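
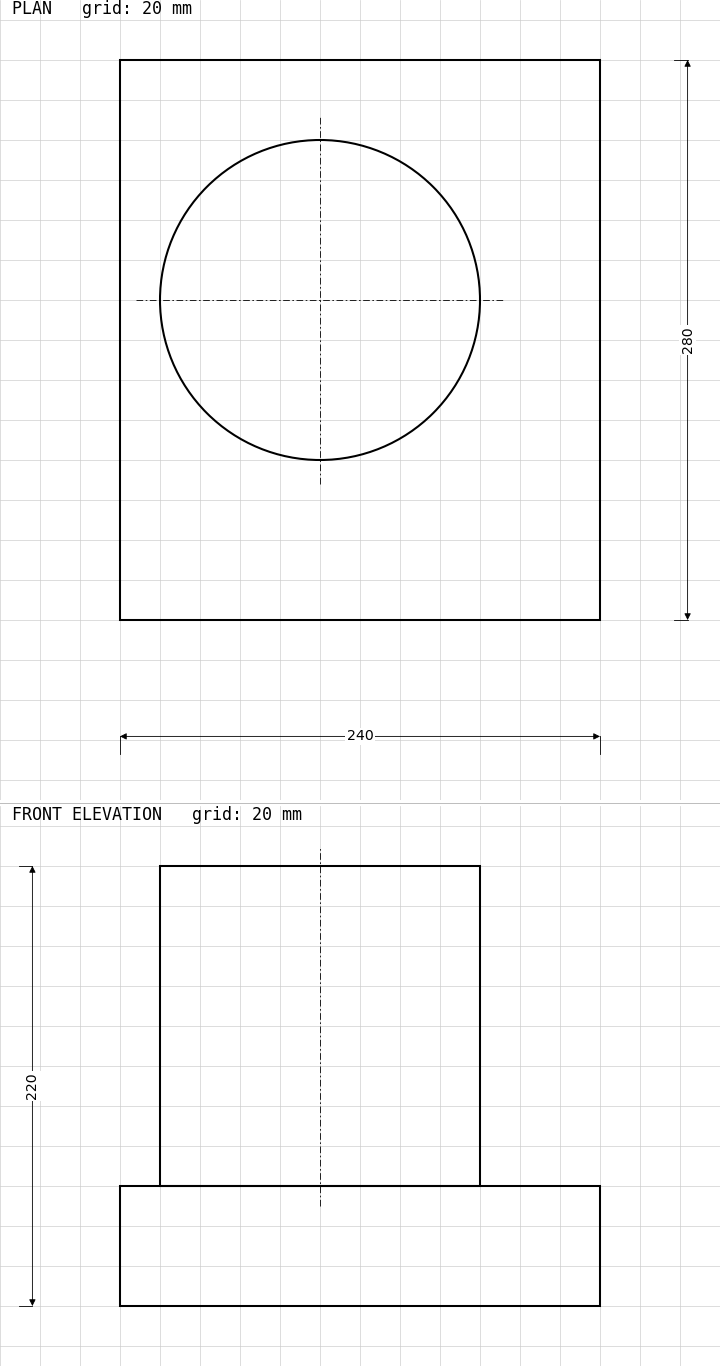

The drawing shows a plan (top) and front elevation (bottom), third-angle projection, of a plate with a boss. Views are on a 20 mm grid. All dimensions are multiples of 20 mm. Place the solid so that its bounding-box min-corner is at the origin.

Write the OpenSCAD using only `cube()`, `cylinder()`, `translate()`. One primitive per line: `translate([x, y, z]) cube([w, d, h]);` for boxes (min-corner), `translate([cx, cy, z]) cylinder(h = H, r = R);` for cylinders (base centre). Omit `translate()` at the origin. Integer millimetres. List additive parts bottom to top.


cube([240, 280, 60]);
translate([100, 160, 60]) cylinder(h = 160, r = 80);


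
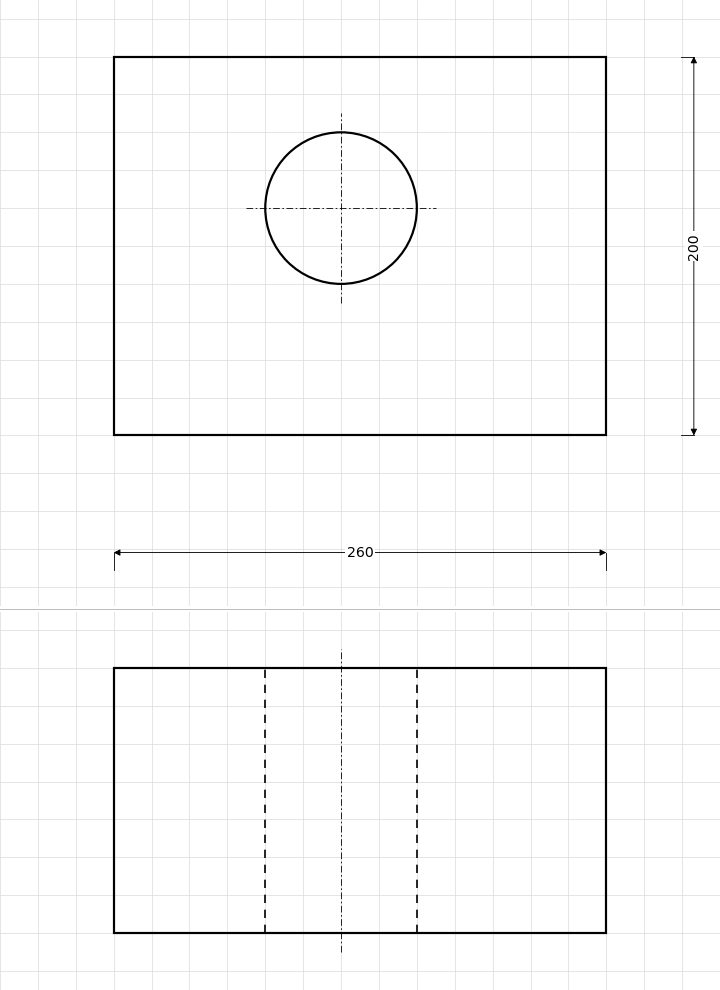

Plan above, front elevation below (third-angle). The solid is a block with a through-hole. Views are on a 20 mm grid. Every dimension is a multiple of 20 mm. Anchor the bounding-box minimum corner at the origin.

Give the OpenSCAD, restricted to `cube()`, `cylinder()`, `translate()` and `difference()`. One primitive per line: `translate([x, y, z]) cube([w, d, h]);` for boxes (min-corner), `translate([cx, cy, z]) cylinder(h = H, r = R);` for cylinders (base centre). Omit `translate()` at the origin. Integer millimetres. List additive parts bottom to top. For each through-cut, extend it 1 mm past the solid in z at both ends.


difference() {
  cube([260, 200, 140]);
  translate([120, 120, -1]) cylinder(h = 142, r = 40);
}


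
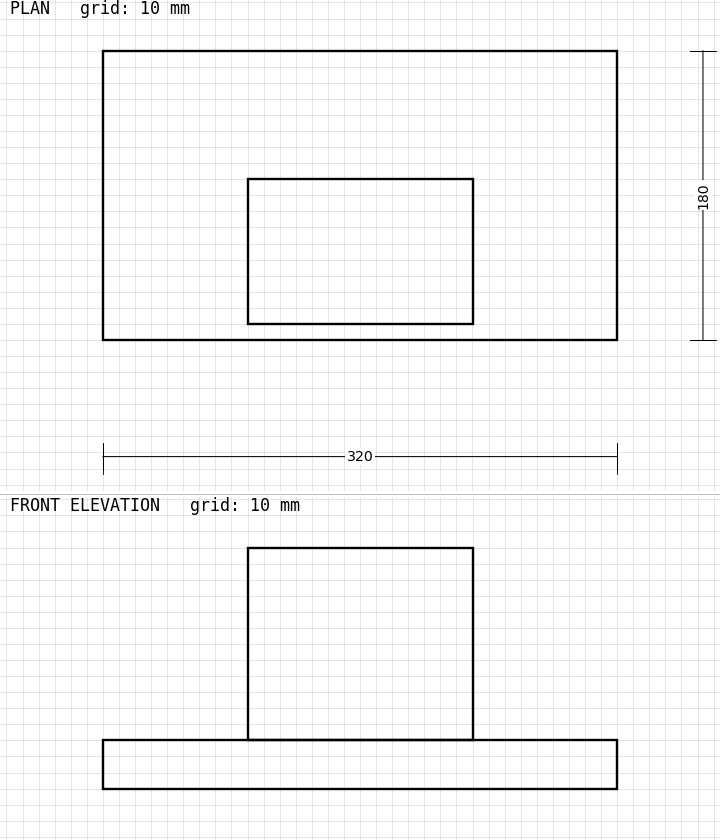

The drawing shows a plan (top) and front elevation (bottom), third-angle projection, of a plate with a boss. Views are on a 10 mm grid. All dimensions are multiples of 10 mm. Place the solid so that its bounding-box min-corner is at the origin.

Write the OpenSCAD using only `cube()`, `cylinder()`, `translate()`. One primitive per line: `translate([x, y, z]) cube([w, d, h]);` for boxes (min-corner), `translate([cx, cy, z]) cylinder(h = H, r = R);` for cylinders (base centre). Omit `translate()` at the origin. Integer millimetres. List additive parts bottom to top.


cube([320, 180, 30]);
translate([90, 10, 30]) cube([140, 90, 120]);


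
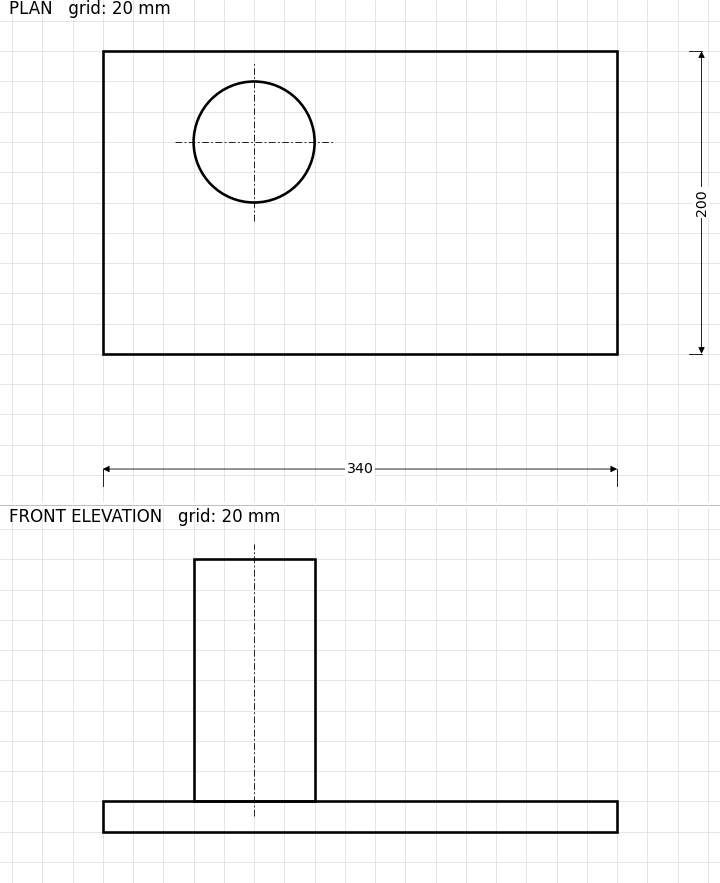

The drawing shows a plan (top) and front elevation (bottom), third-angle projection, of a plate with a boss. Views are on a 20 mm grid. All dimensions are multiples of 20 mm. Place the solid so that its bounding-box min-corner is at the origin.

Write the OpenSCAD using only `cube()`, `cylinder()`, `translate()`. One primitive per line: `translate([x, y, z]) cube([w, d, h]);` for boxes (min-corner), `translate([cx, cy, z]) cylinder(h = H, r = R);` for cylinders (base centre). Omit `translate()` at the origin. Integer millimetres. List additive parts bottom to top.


cube([340, 200, 20]);
translate([100, 140, 20]) cylinder(h = 160, r = 40);


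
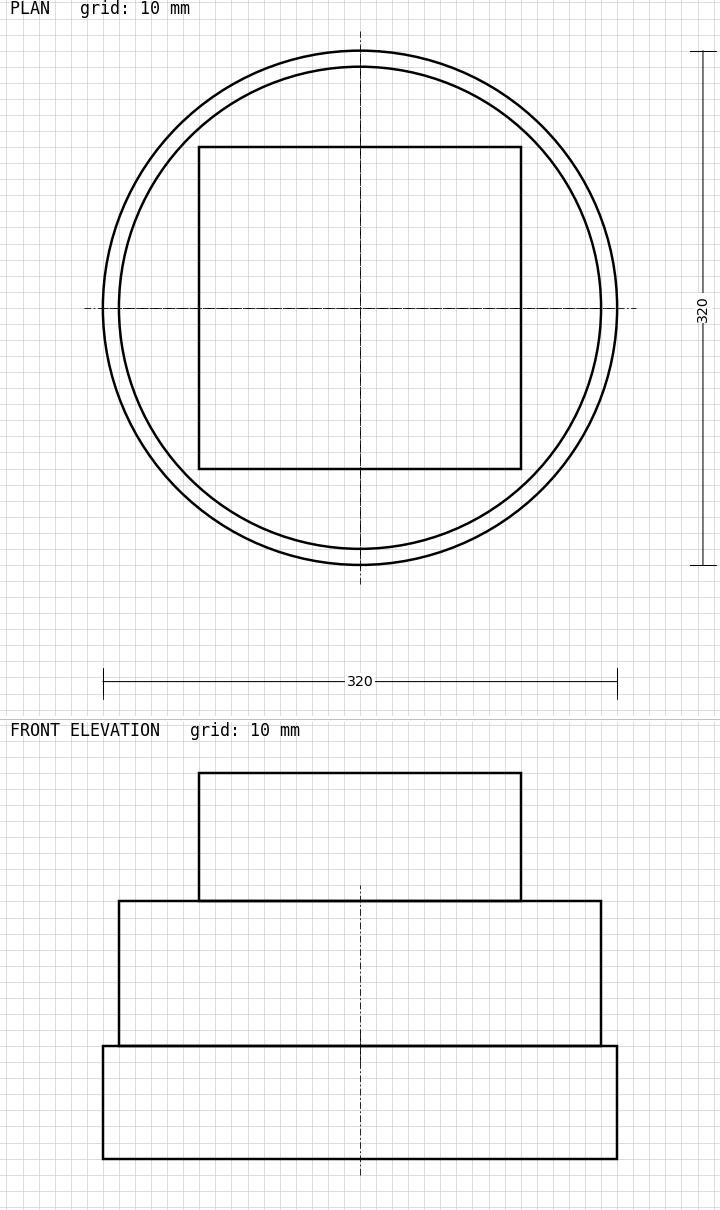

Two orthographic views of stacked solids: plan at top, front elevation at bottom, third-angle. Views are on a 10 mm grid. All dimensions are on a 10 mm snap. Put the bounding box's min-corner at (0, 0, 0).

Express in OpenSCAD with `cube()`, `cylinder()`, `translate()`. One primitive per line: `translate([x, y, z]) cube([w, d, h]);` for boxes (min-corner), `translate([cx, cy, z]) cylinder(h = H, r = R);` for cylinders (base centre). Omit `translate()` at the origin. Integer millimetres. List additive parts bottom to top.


translate([160, 160, 0]) cylinder(h = 70, r = 160);
translate([160, 160, 70]) cylinder(h = 90, r = 150);
translate([60, 60, 160]) cube([200, 200, 80]);


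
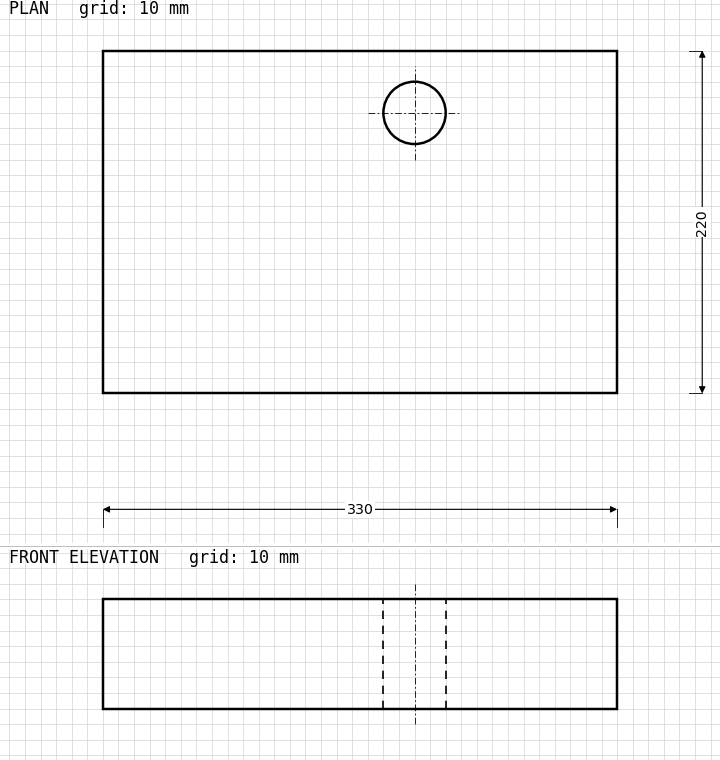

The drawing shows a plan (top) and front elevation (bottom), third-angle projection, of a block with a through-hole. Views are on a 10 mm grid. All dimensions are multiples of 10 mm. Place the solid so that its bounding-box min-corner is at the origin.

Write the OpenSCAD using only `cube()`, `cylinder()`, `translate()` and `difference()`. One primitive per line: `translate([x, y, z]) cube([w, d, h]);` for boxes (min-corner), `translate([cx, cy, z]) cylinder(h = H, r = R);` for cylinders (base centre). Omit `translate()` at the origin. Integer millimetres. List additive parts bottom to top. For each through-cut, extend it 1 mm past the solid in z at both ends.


difference() {
  cube([330, 220, 70]);
  translate([200, 180, -1]) cylinder(h = 72, r = 20);
}


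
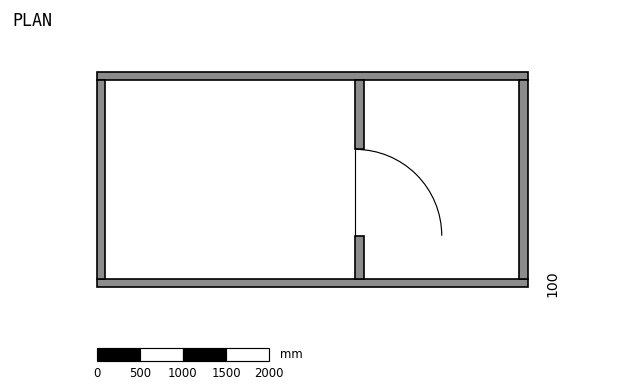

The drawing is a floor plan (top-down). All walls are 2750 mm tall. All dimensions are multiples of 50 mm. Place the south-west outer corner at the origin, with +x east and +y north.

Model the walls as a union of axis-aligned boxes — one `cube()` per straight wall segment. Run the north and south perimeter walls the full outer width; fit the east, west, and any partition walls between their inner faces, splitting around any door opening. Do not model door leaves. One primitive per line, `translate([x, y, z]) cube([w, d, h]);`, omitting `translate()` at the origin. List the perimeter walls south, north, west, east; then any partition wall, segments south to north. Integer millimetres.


cube([5000, 100, 2750]);
translate([0, 2400, 0]) cube([5000, 100, 2750]);
translate([0, 100, 0]) cube([100, 2300, 2750]);
translate([4900, 100, 0]) cube([100, 2300, 2750]);
translate([3000, 100, 0]) cube([100, 500, 2750]);
translate([3000, 1600, 0]) cube([100, 800, 2750]);


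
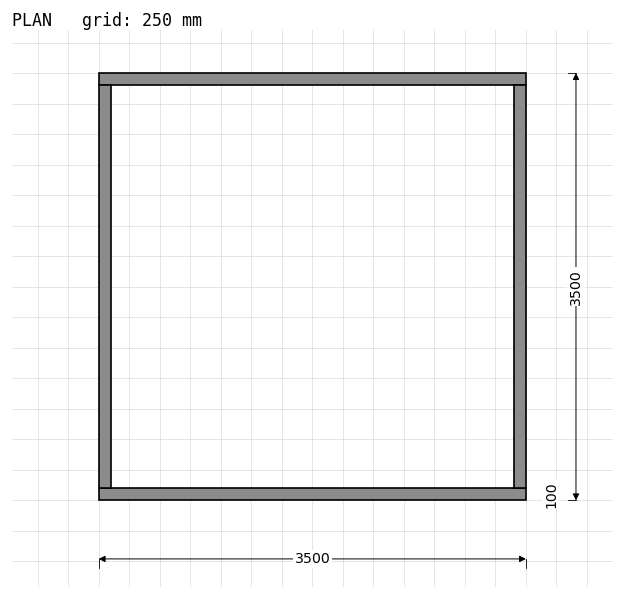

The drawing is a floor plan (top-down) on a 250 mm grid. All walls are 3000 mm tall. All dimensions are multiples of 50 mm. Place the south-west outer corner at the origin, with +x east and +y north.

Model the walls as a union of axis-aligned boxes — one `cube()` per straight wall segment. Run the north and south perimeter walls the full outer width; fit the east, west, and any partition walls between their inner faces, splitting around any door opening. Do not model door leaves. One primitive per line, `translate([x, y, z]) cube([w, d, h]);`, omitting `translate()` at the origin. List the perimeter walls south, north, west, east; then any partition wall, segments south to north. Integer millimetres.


cube([3500, 100, 3000]);
translate([0, 3400, 0]) cube([3500, 100, 3000]);
translate([0, 100, 0]) cube([100, 3300, 3000]);
translate([3400, 100, 0]) cube([100, 3300, 3000]);


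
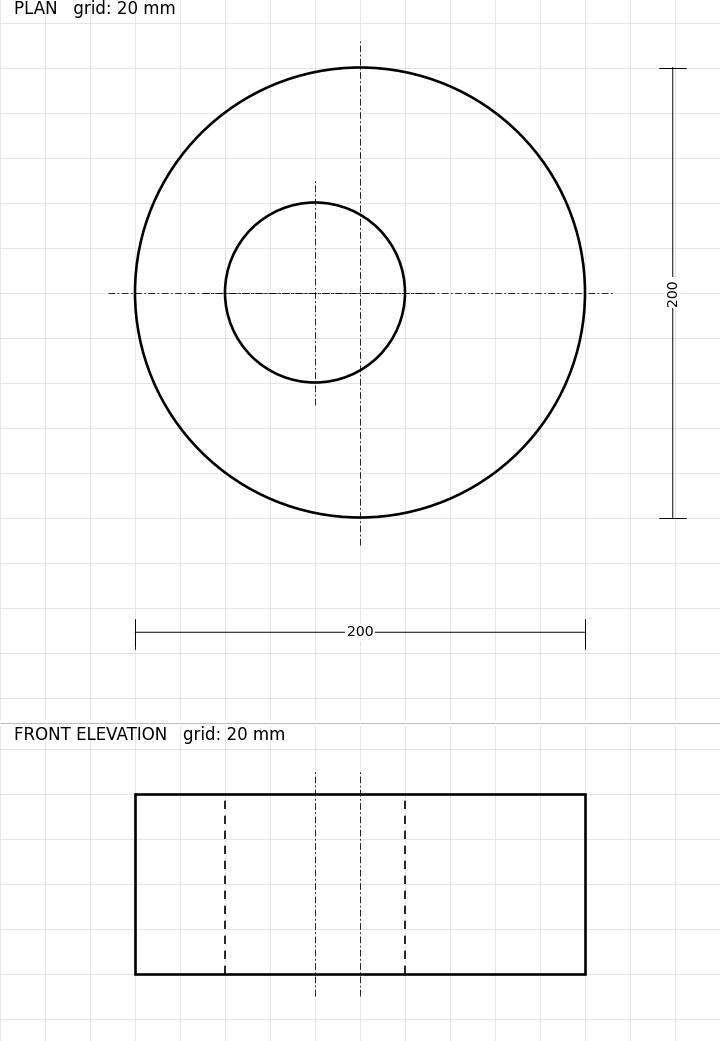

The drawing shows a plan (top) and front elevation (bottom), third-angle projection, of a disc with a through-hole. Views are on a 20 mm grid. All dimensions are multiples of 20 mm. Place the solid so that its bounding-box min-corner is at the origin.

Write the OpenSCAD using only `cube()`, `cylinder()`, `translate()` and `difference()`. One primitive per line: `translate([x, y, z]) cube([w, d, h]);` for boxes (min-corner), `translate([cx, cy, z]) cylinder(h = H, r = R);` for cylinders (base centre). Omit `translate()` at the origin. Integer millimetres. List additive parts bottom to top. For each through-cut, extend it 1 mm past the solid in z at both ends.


difference() {
  translate([100, 100, 0]) cylinder(h = 80, r = 100);
  translate([80, 100, -1]) cylinder(h = 82, r = 40);
}


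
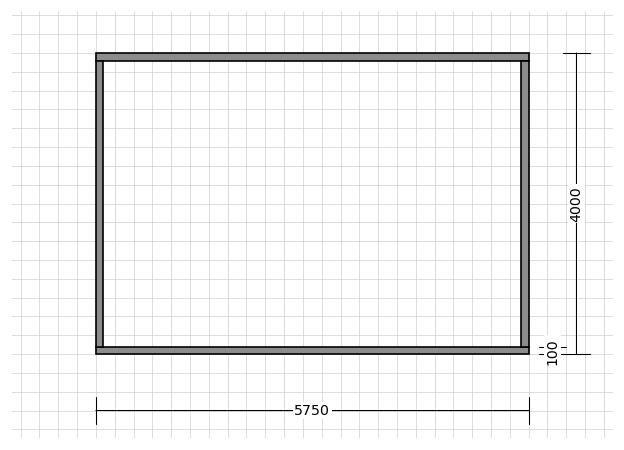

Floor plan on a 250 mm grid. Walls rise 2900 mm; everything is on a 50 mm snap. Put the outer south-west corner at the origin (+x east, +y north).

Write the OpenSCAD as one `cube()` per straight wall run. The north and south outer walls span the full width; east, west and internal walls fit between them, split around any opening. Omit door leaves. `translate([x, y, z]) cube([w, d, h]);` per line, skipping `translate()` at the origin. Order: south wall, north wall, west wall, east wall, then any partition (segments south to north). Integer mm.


cube([5750, 100, 2900]);
translate([0, 3900, 0]) cube([5750, 100, 2900]);
translate([0, 100, 0]) cube([100, 3800, 2900]);
translate([5650, 100, 0]) cube([100, 3800, 2900]);


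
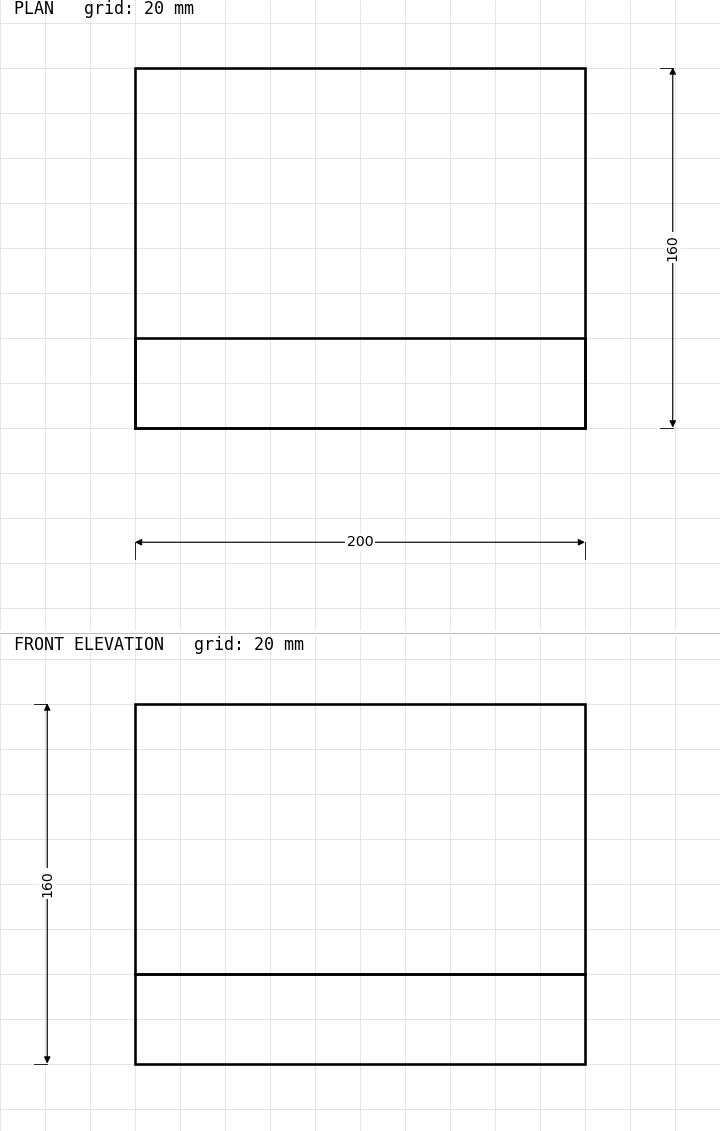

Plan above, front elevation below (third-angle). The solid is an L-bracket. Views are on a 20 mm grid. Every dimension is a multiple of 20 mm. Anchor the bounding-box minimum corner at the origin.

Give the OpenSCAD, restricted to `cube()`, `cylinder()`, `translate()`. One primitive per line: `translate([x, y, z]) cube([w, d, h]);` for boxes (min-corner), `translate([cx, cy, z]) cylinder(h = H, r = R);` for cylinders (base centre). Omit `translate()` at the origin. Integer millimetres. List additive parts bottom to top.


cube([200, 160, 40]);
translate([0, 0, 40]) cube([200, 40, 120]);


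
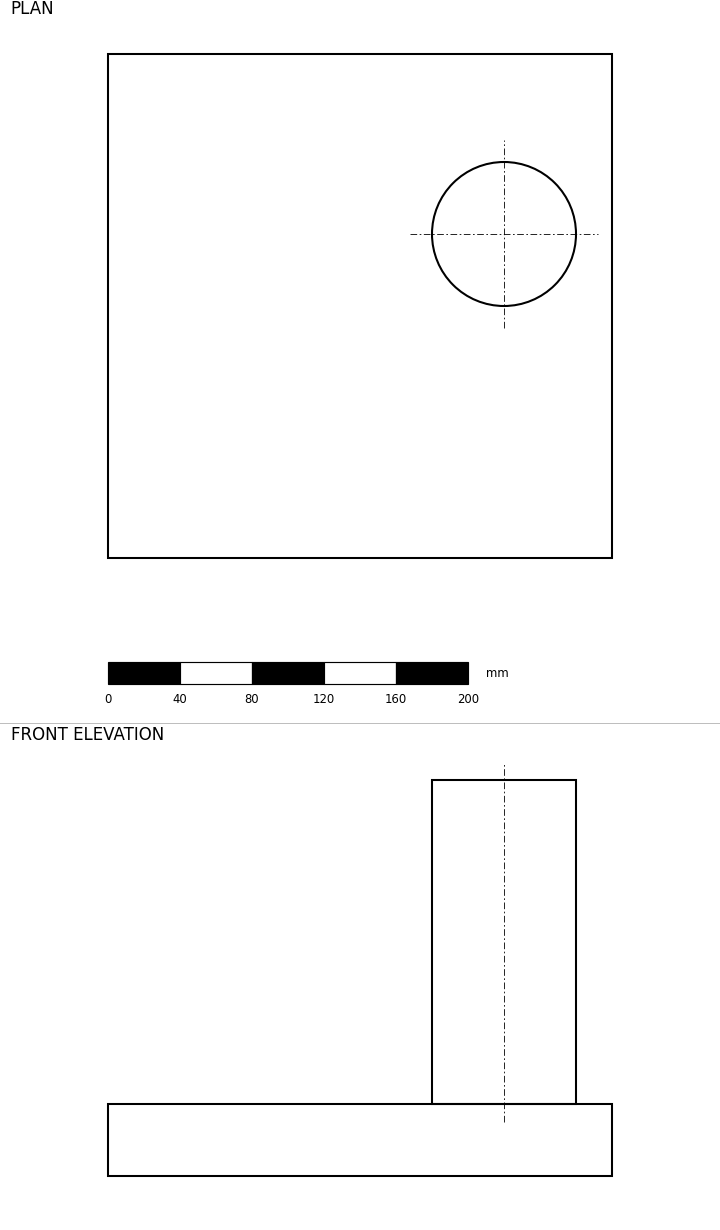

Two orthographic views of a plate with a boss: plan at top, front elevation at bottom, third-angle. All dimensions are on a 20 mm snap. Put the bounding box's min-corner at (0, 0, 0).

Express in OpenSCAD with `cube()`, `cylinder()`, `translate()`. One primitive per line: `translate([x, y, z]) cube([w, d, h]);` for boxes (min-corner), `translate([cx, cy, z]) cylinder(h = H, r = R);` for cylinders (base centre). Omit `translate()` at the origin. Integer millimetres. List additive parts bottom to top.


cube([280, 280, 40]);
translate([220, 180, 40]) cylinder(h = 180, r = 40);


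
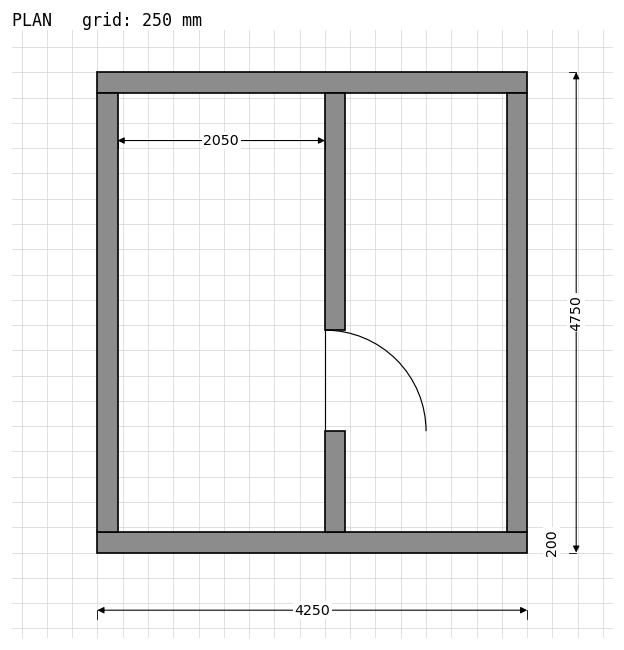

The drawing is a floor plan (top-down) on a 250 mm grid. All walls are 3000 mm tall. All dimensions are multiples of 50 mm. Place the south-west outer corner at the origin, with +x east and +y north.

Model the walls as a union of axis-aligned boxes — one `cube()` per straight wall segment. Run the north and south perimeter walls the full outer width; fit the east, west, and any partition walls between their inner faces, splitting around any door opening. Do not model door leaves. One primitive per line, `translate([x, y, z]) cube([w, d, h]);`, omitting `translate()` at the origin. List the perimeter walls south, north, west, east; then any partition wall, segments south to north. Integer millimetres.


cube([4250, 200, 3000]);
translate([0, 4550, 0]) cube([4250, 200, 3000]);
translate([0, 200, 0]) cube([200, 4350, 3000]);
translate([4050, 200, 0]) cube([200, 4350, 3000]);
translate([2250, 200, 0]) cube([200, 1000, 3000]);
translate([2250, 2200, 0]) cube([200, 2350, 3000]);


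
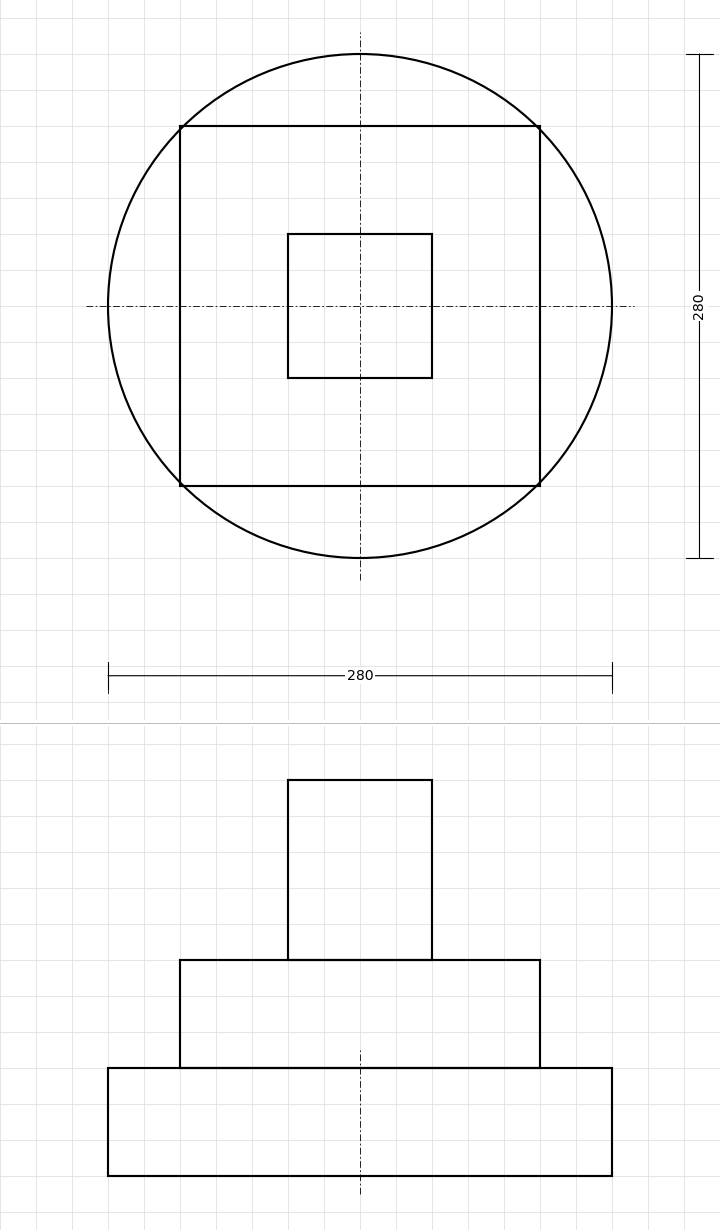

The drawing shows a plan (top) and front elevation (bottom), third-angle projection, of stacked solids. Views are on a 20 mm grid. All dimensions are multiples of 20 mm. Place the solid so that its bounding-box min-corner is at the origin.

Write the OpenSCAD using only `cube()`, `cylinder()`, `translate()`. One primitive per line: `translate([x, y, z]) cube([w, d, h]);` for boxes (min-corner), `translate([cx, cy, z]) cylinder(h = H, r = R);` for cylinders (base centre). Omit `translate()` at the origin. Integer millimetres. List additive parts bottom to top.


translate([140, 140, 0]) cylinder(h = 60, r = 140);
translate([40, 40, 60]) cube([200, 200, 60]);
translate([100, 100, 120]) cube([80, 80, 100]);


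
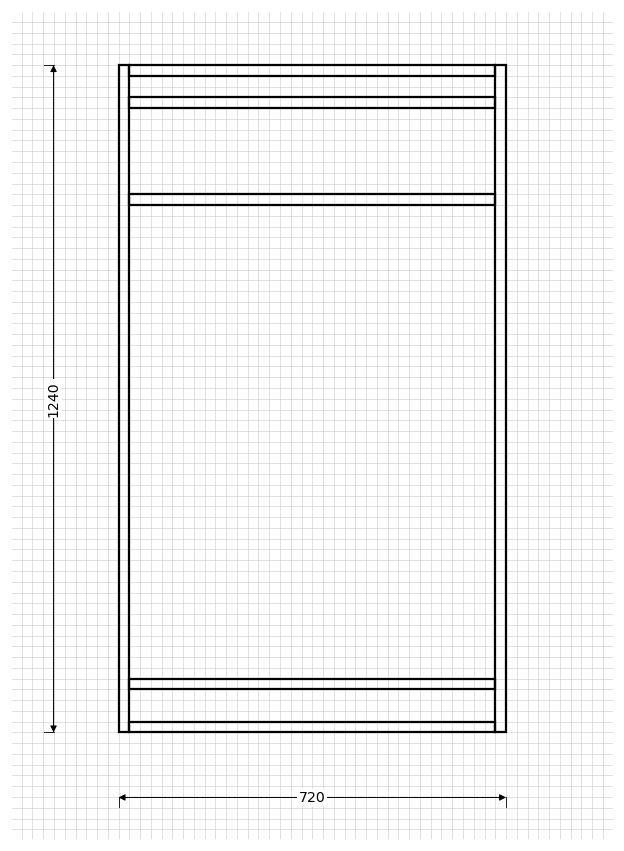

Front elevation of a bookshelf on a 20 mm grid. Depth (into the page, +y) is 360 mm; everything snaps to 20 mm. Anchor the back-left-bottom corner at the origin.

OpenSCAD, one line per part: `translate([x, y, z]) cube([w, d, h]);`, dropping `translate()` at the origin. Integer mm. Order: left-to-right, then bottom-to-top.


cube([20, 360, 1240]);
translate([20, 0, 0]) cube([680, 360, 20]);
translate([20, 0, 80]) cube([680, 360, 20]);
translate([20, 0, 980]) cube([680, 360, 20]);
translate([20, 0, 1160]) cube([680, 360, 20]);
translate([20, 0, 1220]) cube([680, 360, 20]);
translate([700, 0, 0]) cube([20, 360, 1240]);


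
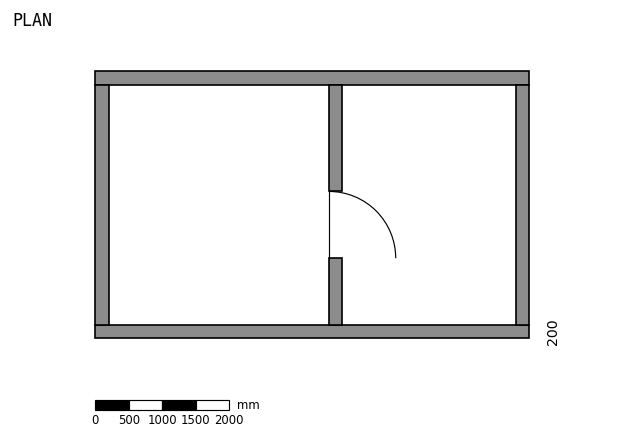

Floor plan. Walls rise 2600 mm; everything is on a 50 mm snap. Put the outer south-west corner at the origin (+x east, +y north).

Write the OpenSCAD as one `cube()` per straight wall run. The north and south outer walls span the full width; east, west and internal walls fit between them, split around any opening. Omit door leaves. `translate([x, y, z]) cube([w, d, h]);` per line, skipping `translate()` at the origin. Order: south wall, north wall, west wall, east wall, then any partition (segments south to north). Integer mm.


cube([6500, 200, 2600]);
translate([0, 3800, 0]) cube([6500, 200, 2600]);
translate([0, 200, 0]) cube([200, 3600, 2600]);
translate([6300, 200, 0]) cube([200, 3600, 2600]);
translate([3500, 200, 0]) cube([200, 1000, 2600]);
translate([3500, 2200, 0]) cube([200, 1600, 2600]);


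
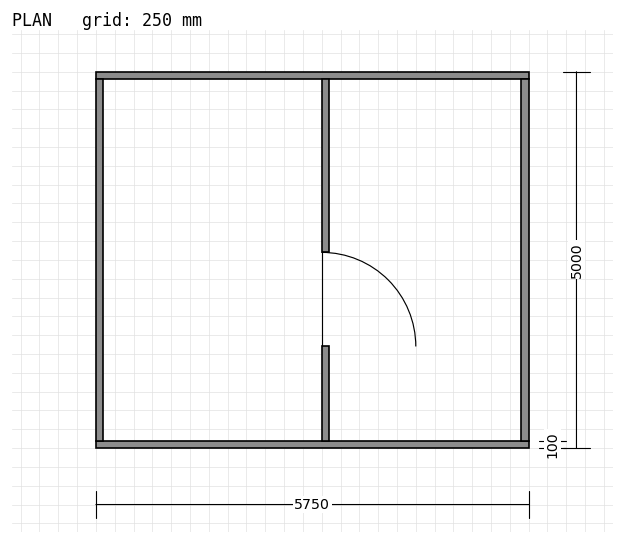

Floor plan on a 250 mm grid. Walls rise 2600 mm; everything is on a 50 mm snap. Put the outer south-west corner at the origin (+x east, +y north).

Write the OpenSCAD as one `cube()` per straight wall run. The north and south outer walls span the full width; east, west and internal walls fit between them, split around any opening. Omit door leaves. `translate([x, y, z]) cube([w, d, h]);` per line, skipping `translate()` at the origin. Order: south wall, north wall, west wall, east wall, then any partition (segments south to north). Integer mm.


cube([5750, 100, 2600]);
translate([0, 4900, 0]) cube([5750, 100, 2600]);
translate([0, 100, 0]) cube([100, 4800, 2600]);
translate([5650, 100, 0]) cube([100, 4800, 2600]);
translate([3000, 100, 0]) cube([100, 1250, 2600]);
translate([3000, 2600, 0]) cube([100, 2300, 2600]);


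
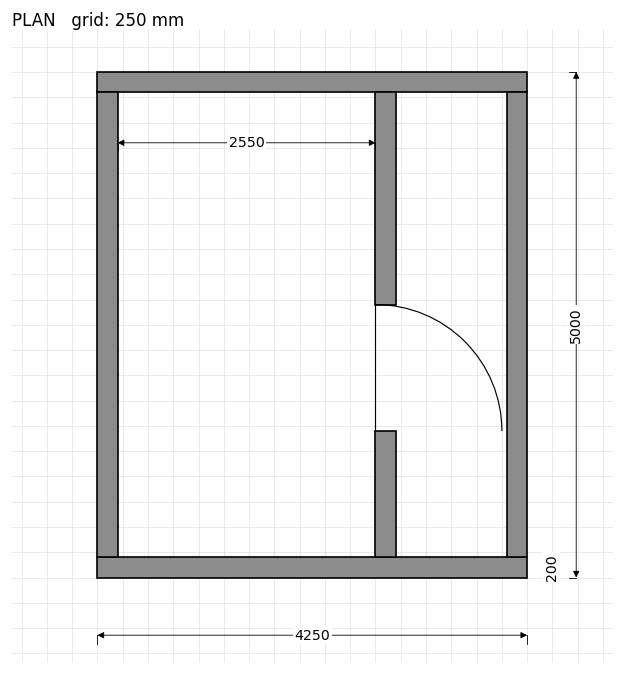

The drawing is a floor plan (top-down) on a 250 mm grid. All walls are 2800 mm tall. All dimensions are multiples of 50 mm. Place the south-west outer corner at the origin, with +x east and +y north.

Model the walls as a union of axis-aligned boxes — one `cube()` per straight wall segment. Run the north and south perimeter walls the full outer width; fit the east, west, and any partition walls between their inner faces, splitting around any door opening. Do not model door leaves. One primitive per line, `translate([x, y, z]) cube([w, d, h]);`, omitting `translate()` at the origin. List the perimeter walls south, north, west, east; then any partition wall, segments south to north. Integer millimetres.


cube([4250, 200, 2800]);
translate([0, 4800, 0]) cube([4250, 200, 2800]);
translate([0, 200, 0]) cube([200, 4600, 2800]);
translate([4050, 200, 0]) cube([200, 4600, 2800]);
translate([2750, 200, 0]) cube([200, 1250, 2800]);
translate([2750, 2700, 0]) cube([200, 2100, 2800]);


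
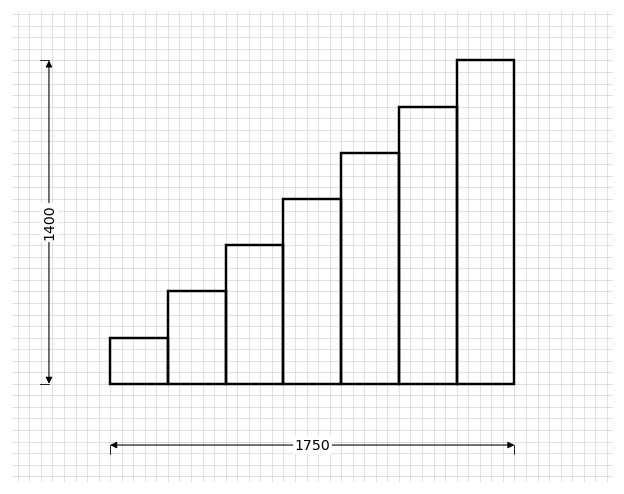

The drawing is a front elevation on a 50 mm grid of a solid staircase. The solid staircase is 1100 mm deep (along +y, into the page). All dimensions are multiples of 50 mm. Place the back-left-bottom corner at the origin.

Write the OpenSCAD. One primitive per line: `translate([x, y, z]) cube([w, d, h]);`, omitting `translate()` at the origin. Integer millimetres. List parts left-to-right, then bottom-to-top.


cube([250, 1100, 200]);
translate([250, 0, 0]) cube([250, 1100, 400]);
translate([500, 0, 0]) cube([250, 1100, 600]);
translate([750, 0, 0]) cube([250, 1100, 800]);
translate([1000, 0, 0]) cube([250, 1100, 1000]);
translate([1250, 0, 0]) cube([250, 1100, 1200]);
translate([1500, 0, 0]) cube([250, 1100, 1400]);


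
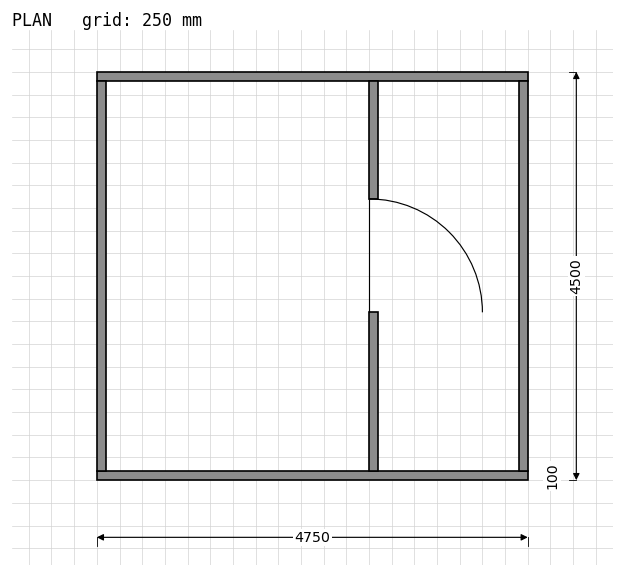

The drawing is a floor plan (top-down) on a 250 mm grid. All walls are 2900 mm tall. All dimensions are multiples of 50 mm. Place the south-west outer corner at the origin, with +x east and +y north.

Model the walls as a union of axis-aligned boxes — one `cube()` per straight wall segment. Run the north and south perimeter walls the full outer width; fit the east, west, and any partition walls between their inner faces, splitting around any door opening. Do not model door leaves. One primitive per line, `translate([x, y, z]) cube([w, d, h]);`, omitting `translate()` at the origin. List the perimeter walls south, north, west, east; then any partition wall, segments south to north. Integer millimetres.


cube([4750, 100, 2900]);
translate([0, 4400, 0]) cube([4750, 100, 2900]);
translate([0, 100, 0]) cube([100, 4300, 2900]);
translate([4650, 100, 0]) cube([100, 4300, 2900]);
translate([3000, 100, 0]) cube([100, 1750, 2900]);
translate([3000, 3100, 0]) cube([100, 1300, 2900]);


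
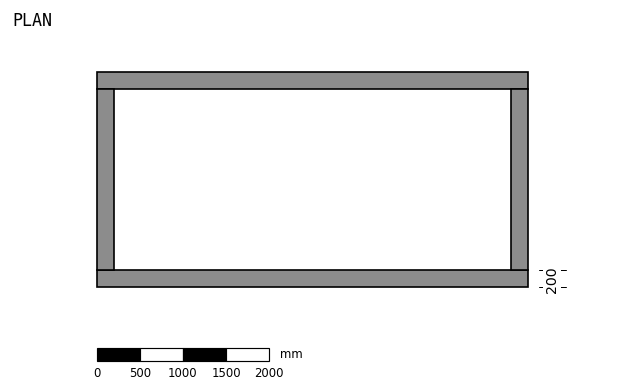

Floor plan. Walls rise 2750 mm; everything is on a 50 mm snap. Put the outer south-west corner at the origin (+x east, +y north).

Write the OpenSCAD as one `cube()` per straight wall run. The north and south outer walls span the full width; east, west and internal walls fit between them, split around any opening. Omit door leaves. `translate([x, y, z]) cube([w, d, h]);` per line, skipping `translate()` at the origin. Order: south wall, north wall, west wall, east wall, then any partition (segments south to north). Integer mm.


cube([5000, 200, 2750]);
translate([0, 2300, 0]) cube([5000, 200, 2750]);
translate([0, 200, 0]) cube([200, 2100, 2750]);
translate([4800, 200, 0]) cube([200, 2100, 2750]);


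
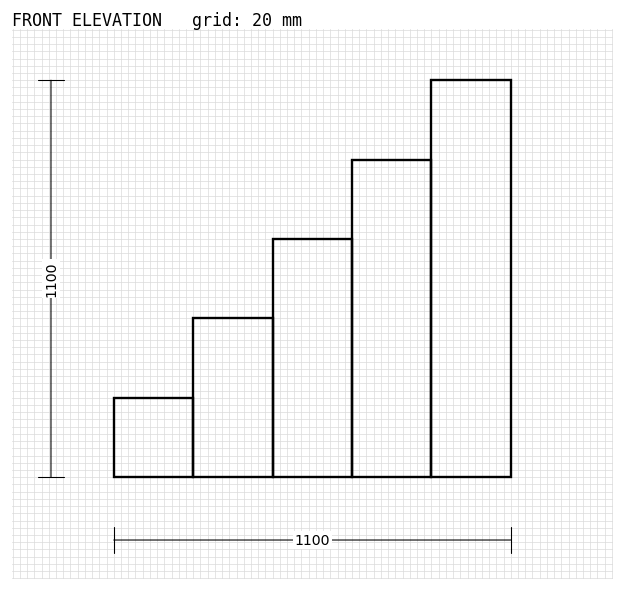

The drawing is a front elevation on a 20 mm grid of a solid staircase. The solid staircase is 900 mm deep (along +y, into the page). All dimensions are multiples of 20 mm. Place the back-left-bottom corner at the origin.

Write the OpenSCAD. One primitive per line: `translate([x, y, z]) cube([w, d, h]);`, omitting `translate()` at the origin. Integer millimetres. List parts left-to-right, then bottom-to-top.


cube([220, 900, 220]);
translate([220, 0, 0]) cube([220, 900, 440]);
translate([440, 0, 0]) cube([220, 900, 660]);
translate([660, 0, 0]) cube([220, 900, 880]);
translate([880, 0, 0]) cube([220, 900, 1100]);


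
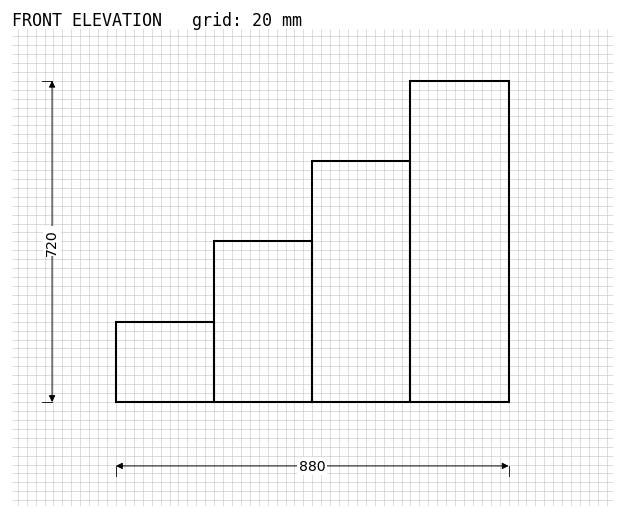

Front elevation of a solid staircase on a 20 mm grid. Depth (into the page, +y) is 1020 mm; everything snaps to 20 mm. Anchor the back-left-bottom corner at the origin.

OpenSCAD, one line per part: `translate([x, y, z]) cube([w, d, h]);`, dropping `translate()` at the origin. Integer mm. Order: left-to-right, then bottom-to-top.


cube([220, 1020, 180]);
translate([220, 0, 0]) cube([220, 1020, 360]);
translate([440, 0, 0]) cube([220, 1020, 540]);
translate([660, 0, 0]) cube([220, 1020, 720]);


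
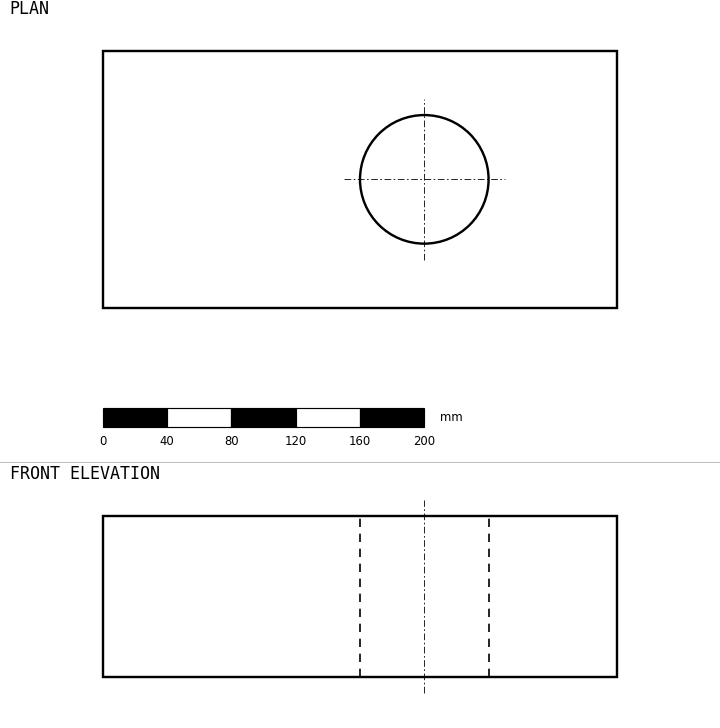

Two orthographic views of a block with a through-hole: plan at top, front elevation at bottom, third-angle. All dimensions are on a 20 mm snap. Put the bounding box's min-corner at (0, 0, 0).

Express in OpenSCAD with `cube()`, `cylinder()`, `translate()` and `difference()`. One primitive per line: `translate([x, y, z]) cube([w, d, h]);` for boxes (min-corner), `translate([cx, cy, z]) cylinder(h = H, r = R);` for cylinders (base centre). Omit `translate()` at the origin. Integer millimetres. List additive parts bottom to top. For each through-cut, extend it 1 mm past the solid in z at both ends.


difference() {
  cube([320, 160, 100]);
  translate([200, 80, -1]) cylinder(h = 102, r = 40);
}


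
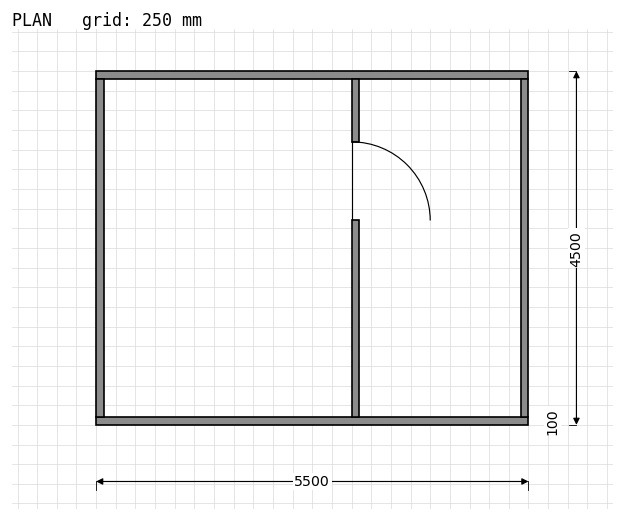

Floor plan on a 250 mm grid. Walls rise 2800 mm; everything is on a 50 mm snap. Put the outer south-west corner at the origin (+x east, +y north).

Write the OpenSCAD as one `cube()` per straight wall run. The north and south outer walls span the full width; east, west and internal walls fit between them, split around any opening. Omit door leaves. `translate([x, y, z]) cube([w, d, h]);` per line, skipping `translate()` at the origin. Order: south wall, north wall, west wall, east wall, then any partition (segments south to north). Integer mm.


cube([5500, 100, 2800]);
translate([0, 4400, 0]) cube([5500, 100, 2800]);
translate([0, 100, 0]) cube([100, 4300, 2800]);
translate([5400, 100, 0]) cube([100, 4300, 2800]);
translate([3250, 100, 0]) cube([100, 2500, 2800]);
translate([3250, 3600, 0]) cube([100, 800, 2800]);


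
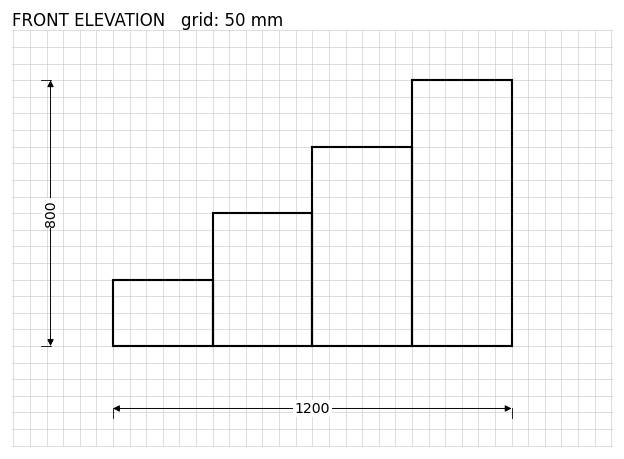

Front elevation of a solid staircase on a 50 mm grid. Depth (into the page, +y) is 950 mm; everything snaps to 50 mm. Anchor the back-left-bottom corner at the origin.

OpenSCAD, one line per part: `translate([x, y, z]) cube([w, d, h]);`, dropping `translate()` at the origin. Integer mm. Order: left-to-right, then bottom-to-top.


cube([300, 950, 200]);
translate([300, 0, 0]) cube([300, 950, 400]);
translate([600, 0, 0]) cube([300, 950, 600]);
translate([900, 0, 0]) cube([300, 950, 800]);


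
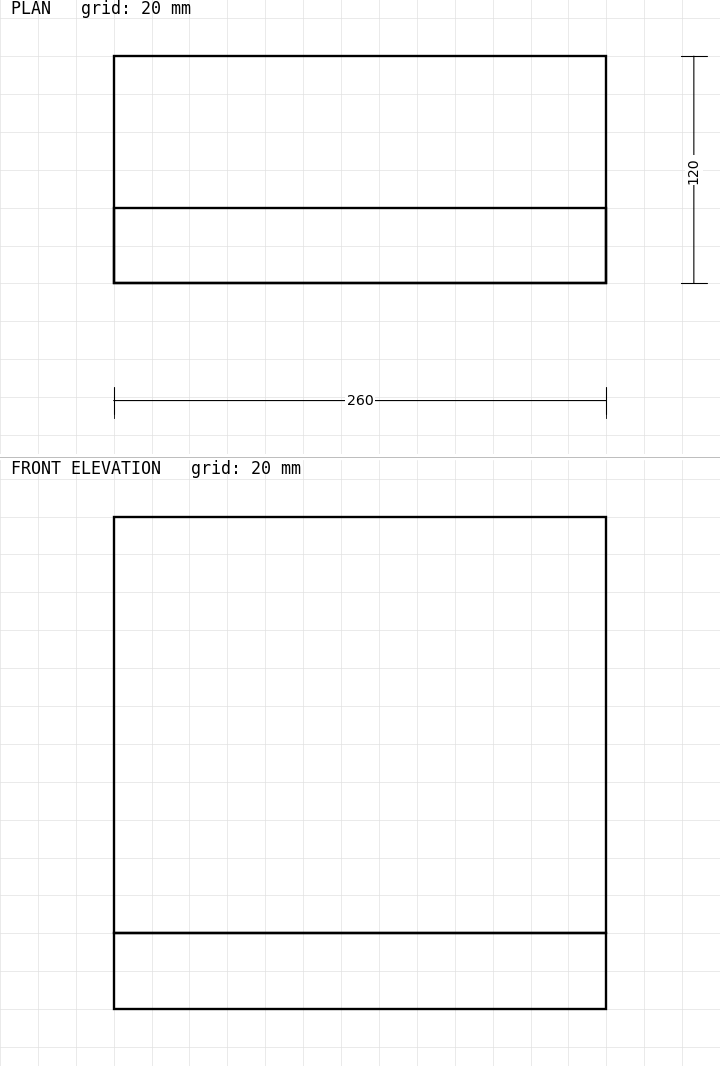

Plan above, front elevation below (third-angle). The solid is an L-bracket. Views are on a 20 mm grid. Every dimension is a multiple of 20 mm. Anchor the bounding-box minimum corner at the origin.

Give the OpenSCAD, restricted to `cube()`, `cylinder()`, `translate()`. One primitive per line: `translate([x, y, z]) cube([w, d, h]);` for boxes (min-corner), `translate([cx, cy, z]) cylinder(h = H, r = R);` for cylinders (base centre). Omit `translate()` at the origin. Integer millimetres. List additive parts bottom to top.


cube([260, 120, 40]);
translate([0, 0, 40]) cube([260, 40, 220]);


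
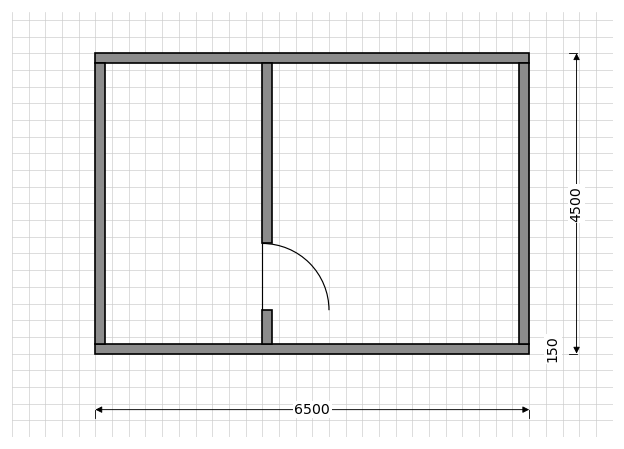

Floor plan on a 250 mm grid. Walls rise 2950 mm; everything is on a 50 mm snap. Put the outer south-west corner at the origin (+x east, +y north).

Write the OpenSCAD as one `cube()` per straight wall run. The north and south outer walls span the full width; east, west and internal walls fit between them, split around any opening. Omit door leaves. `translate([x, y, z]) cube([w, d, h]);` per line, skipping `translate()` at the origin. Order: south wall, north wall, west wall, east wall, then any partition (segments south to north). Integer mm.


cube([6500, 150, 2950]);
translate([0, 4350, 0]) cube([6500, 150, 2950]);
translate([0, 150, 0]) cube([150, 4200, 2950]);
translate([6350, 150, 0]) cube([150, 4200, 2950]);
translate([2500, 150, 0]) cube([150, 500, 2950]);
translate([2500, 1650, 0]) cube([150, 2700, 2950]);


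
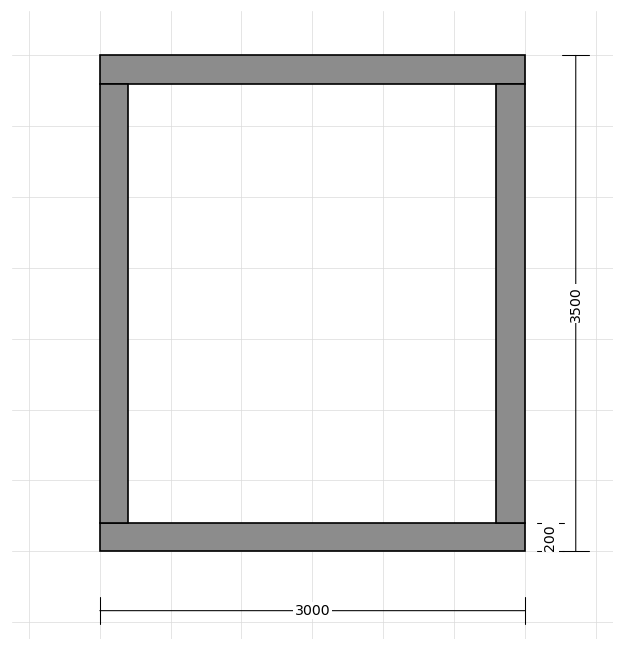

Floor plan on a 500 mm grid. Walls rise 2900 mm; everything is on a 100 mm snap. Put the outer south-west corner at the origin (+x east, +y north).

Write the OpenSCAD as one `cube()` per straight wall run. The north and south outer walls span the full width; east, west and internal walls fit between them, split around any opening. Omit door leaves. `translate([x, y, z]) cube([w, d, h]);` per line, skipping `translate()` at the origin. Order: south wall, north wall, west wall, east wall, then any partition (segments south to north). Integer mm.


cube([3000, 200, 2900]);
translate([0, 3300, 0]) cube([3000, 200, 2900]);
translate([0, 200, 0]) cube([200, 3100, 2900]);
translate([2800, 200, 0]) cube([200, 3100, 2900]);


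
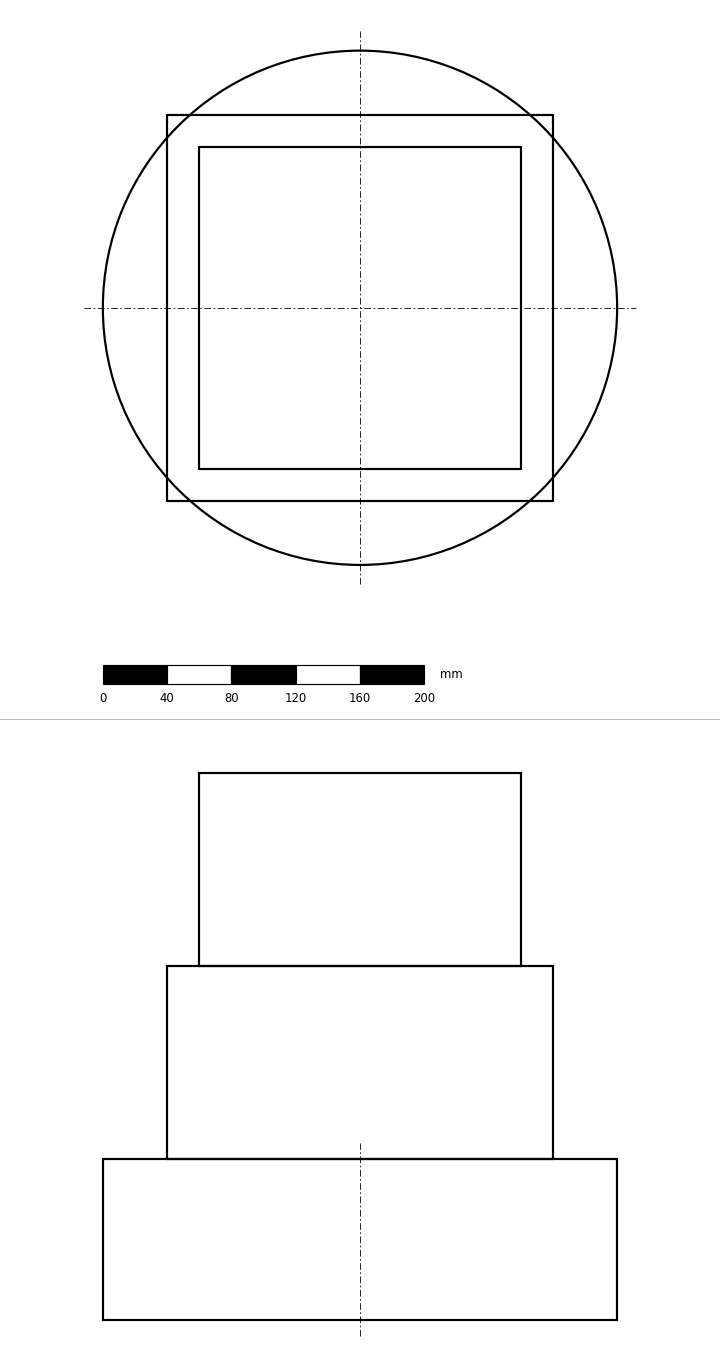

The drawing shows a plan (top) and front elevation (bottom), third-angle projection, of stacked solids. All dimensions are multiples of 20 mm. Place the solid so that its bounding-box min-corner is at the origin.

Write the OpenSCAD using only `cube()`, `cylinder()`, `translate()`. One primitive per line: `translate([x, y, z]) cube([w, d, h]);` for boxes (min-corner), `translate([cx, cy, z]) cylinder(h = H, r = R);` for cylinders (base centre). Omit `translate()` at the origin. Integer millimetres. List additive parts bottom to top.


translate([160, 160, 0]) cylinder(h = 100, r = 160);
translate([40, 40, 100]) cube([240, 240, 120]);
translate([60, 60, 220]) cube([200, 200, 120]);


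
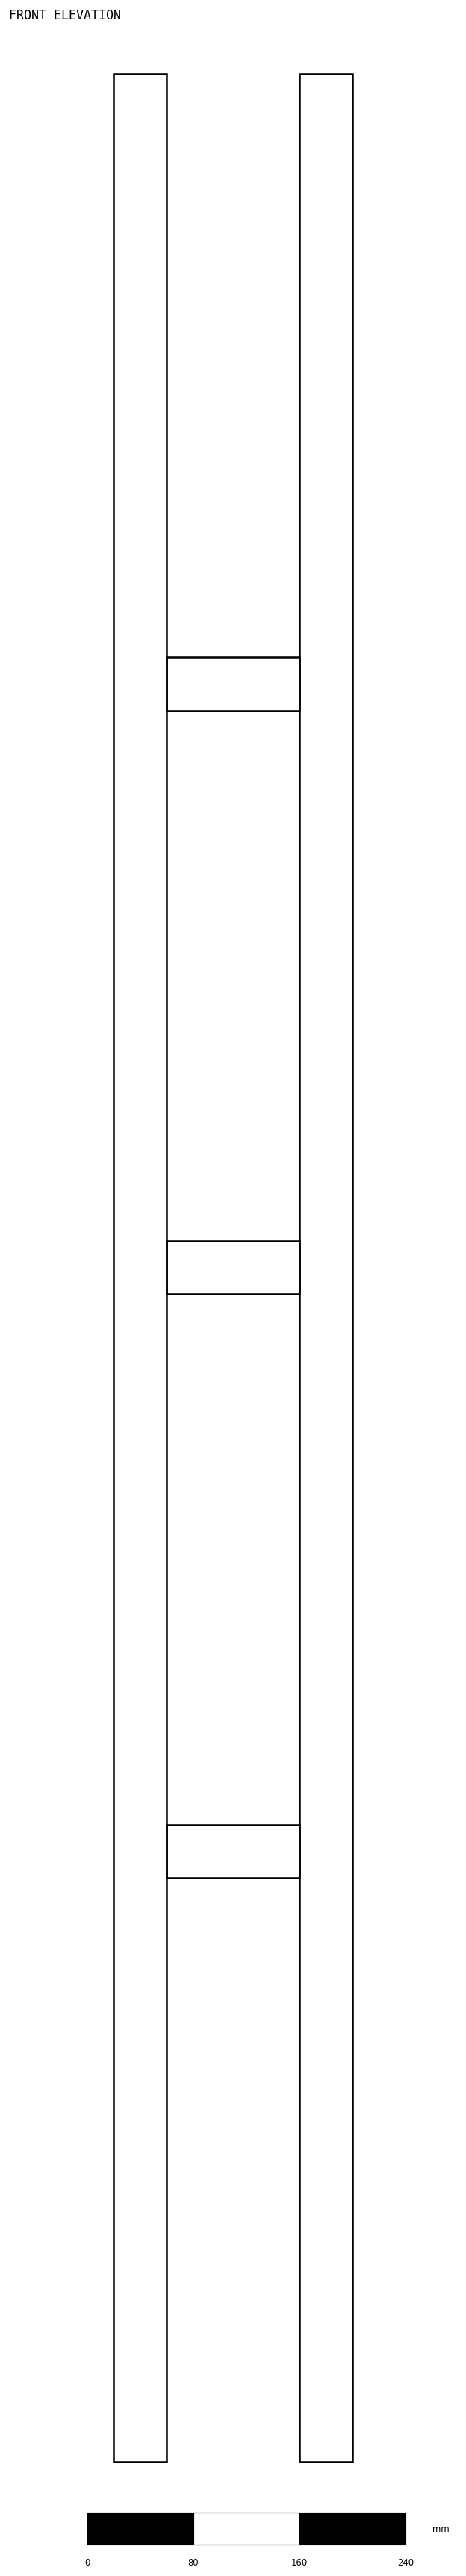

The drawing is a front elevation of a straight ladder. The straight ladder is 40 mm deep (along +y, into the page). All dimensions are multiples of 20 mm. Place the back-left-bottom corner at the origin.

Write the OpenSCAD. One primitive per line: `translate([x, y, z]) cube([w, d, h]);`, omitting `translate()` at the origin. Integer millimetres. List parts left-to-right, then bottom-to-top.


cube([40, 40, 1800]);
translate([40, 0, 440]) cube([100, 40, 40]);
translate([40, 0, 880]) cube([100, 40, 40]);
translate([40, 0, 1320]) cube([100, 40, 40]);
translate([140, 0, 0]) cube([40, 40, 1800]);


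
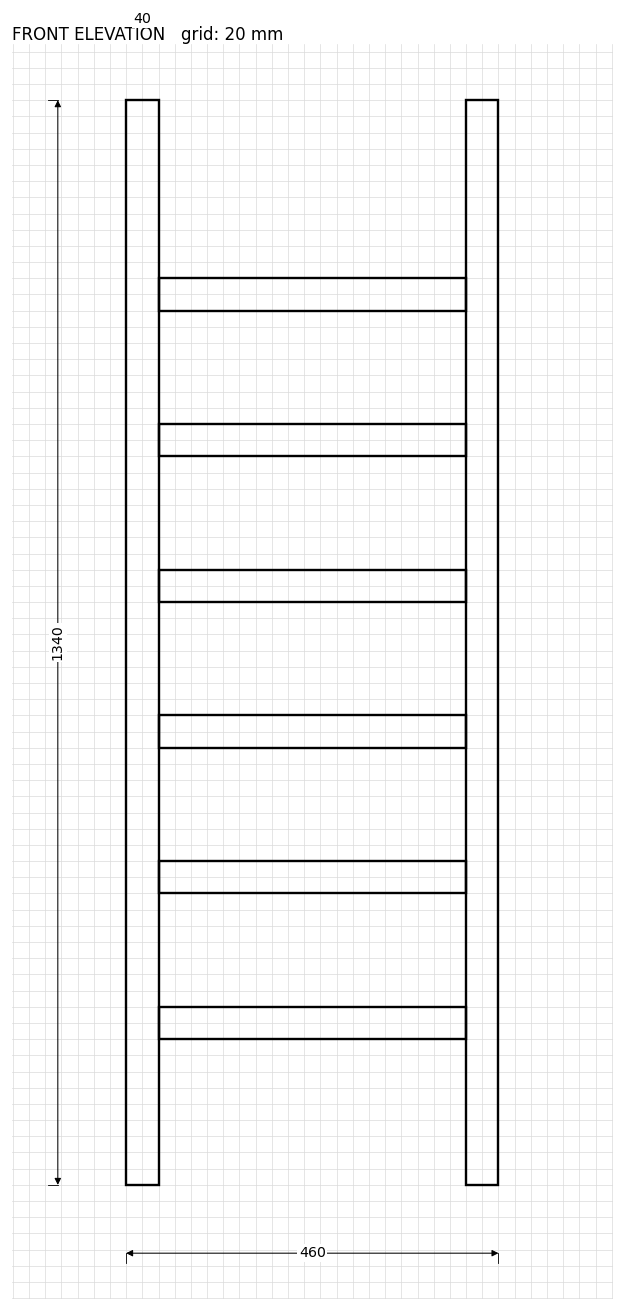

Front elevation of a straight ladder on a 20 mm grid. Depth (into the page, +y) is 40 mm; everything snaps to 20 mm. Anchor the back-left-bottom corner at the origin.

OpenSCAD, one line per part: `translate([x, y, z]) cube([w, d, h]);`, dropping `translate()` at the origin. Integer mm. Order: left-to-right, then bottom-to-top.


cube([40, 40, 1340]);
translate([40, 0, 180]) cube([380, 40, 40]);
translate([40, 0, 360]) cube([380, 40, 40]);
translate([40, 0, 540]) cube([380, 40, 40]);
translate([40, 0, 720]) cube([380, 40, 40]);
translate([40, 0, 900]) cube([380, 40, 40]);
translate([40, 0, 1080]) cube([380, 40, 40]);
translate([420, 0, 0]) cube([40, 40, 1340]);


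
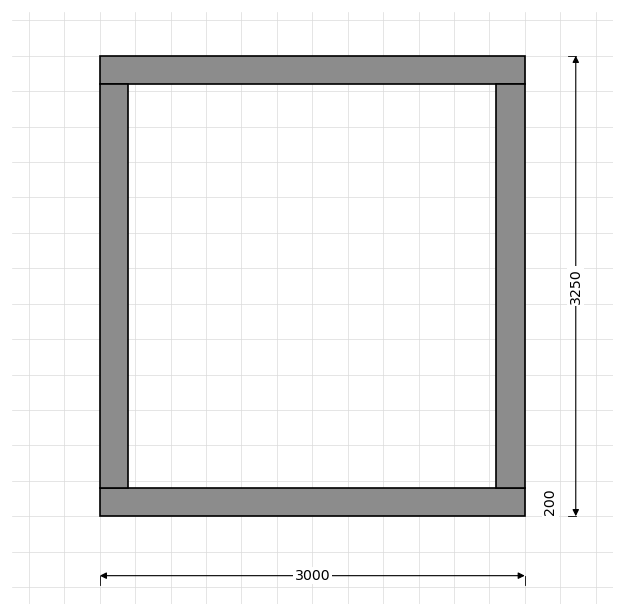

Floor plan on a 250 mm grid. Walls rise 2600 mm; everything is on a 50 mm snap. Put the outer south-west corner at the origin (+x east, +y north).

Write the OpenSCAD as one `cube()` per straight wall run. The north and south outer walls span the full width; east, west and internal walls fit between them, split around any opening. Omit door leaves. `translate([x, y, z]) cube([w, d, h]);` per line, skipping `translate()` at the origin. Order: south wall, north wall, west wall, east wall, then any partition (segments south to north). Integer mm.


cube([3000, 200, 2600]);
translate([0, 3050, 0]) cube([3000, 200, 2600]);
translate([0, 200, 0]) cube([200, 2850, 2600]);
translate([2800, 200, 0]) cube([200, 2850, 2600]);


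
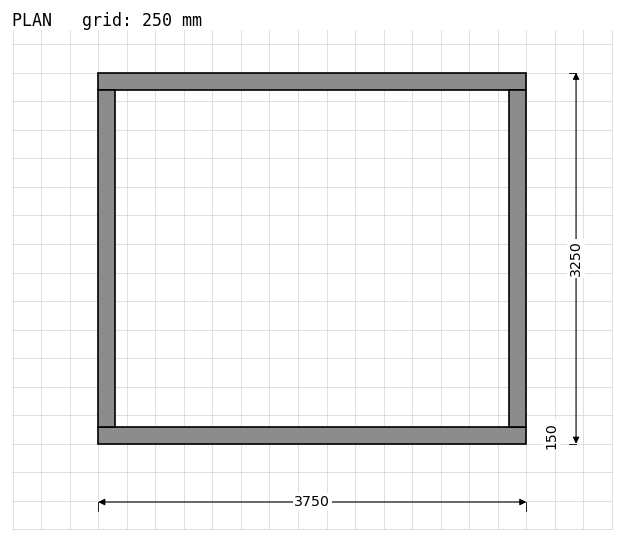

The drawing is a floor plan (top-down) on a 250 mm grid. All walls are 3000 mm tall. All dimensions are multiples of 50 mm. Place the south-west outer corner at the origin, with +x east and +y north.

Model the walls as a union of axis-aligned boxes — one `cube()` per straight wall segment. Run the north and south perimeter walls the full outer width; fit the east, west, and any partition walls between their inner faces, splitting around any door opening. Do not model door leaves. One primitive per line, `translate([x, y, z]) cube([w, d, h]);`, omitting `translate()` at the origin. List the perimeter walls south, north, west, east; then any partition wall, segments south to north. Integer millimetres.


cube([3750, 150, 3000]);
translate([0, 3100, 0]) cube([3750, 150, 3000]);
translate([0, 150, 0]) cube([150, 2950, 3000]);
translate([3600, 150, 0]) cube([150, 2950, 3000]);


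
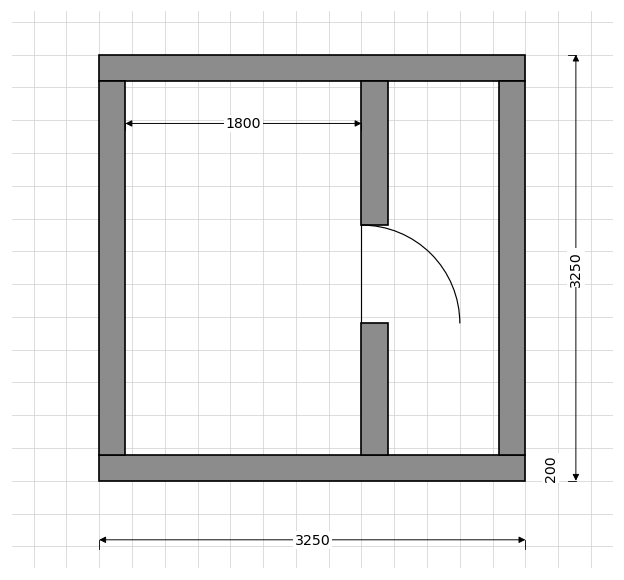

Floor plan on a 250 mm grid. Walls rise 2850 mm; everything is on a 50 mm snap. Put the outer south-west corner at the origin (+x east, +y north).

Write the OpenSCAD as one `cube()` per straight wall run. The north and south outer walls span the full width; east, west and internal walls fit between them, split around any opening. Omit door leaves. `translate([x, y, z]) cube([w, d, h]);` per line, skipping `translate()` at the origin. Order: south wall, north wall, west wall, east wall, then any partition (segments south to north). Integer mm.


cube([3250, 200, 2850]);
translate([0, 3050, 0]) cube([3250, 200, 2850]);
translate([0, 200, 0]) cube([200, 2850, 2850]);
translate([3050, 200, 0]) cube([200, 2850, 2850]);
translate([2000, 200, 0]) cube([200, 1000, 2850]);
translate([2000, 1950, 0]) cube([200, 1100, 2850]);


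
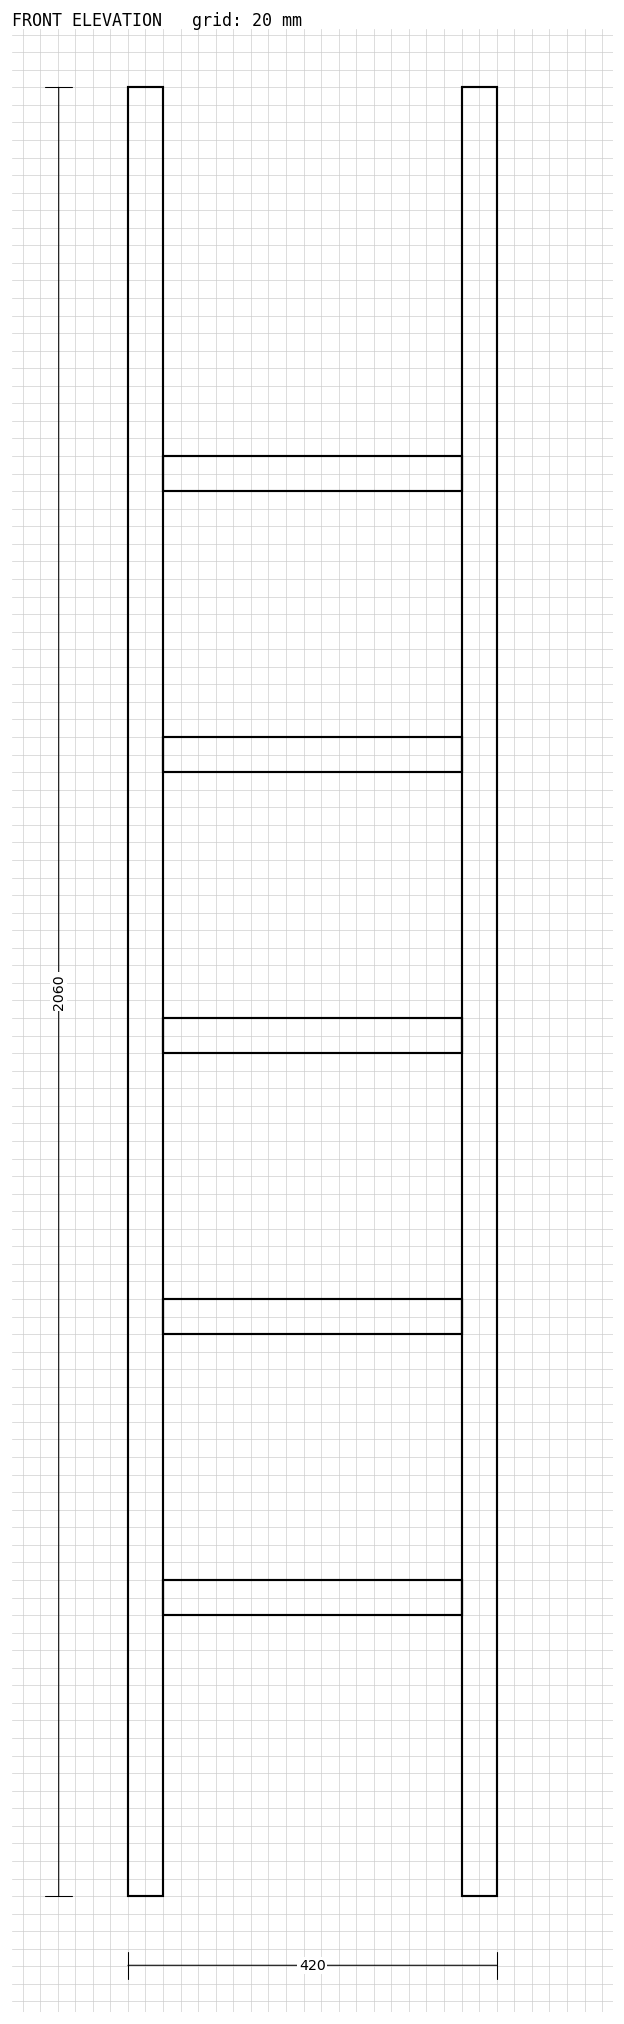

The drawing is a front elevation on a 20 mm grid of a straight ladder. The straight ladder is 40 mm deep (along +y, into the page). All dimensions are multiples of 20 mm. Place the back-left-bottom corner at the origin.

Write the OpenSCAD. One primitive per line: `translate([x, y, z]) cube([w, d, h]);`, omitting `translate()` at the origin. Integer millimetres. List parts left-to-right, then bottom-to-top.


cube([40, 40, 2060]);
translate([40, 0, 320]) cube([340, 40, 40]);
translate([40, 0, 640]) cube([340, 40, 40]);
translate([40, 0, 960]) cube([340, 40, 40]);
translate([40, 0, 1280]) cube([340, 40, 40]);
translate([40, 0, 1600]) cube([340, 40, 40]);
translate([380, 0, 0]) cube([40, 40, 2060]);


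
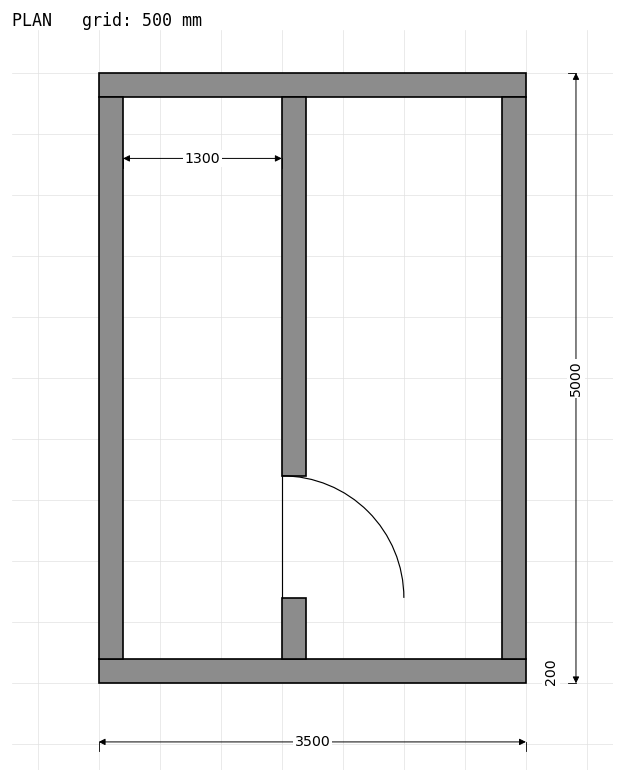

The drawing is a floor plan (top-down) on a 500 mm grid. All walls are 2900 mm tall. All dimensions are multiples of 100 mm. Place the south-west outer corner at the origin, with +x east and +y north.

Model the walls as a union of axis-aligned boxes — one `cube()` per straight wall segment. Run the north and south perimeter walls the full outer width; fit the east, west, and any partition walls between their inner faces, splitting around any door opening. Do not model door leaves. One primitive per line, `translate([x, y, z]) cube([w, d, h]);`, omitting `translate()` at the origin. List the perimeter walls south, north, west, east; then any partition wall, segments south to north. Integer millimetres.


cube([3500, 200, 2900]);
translate([0, 4800, 0]) cube([3500, 200, 2900]);
translate([0, 200, 0]) cube([200, 4600, 2900]);
translate([3300, 200, 0]) cube([200, 4600, 2900]);
translate([1500, 200, 0]) cube([200, 500, 2900]);
translate([1500, 1700, 0]) cube([200, 3100, 2900]);


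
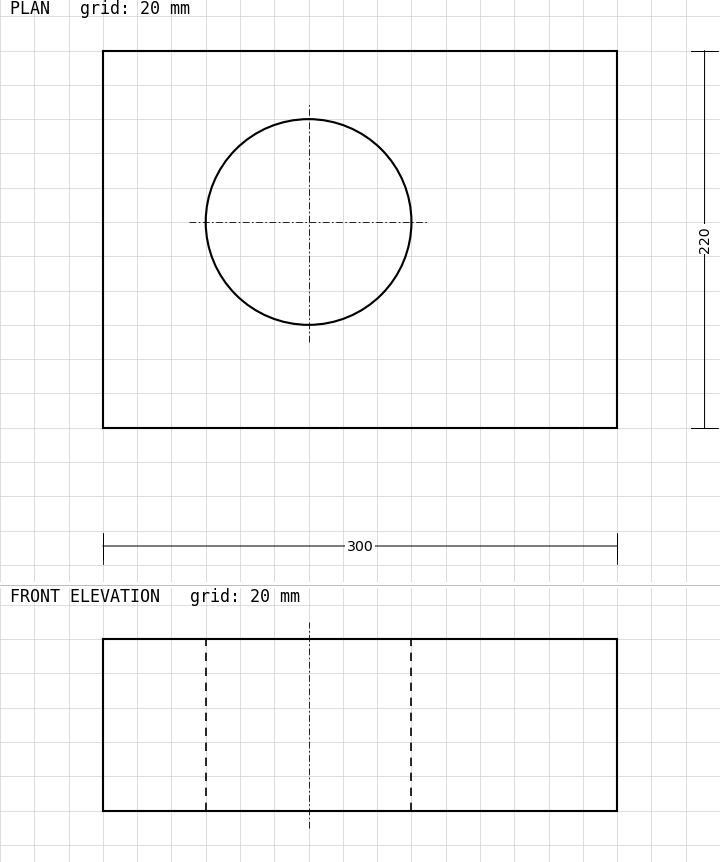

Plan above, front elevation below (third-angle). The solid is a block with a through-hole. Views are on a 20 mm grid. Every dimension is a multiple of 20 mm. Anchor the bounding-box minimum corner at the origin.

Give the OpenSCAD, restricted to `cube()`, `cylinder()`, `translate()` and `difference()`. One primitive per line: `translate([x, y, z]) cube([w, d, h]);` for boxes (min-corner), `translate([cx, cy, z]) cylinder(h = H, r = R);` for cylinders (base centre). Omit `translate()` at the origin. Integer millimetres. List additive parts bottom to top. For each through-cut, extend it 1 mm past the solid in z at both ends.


difference() {
  cube([300, 220, 100]);
  translate([120, 120, -1]) cylinder(h = 102, r = 60);
}
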